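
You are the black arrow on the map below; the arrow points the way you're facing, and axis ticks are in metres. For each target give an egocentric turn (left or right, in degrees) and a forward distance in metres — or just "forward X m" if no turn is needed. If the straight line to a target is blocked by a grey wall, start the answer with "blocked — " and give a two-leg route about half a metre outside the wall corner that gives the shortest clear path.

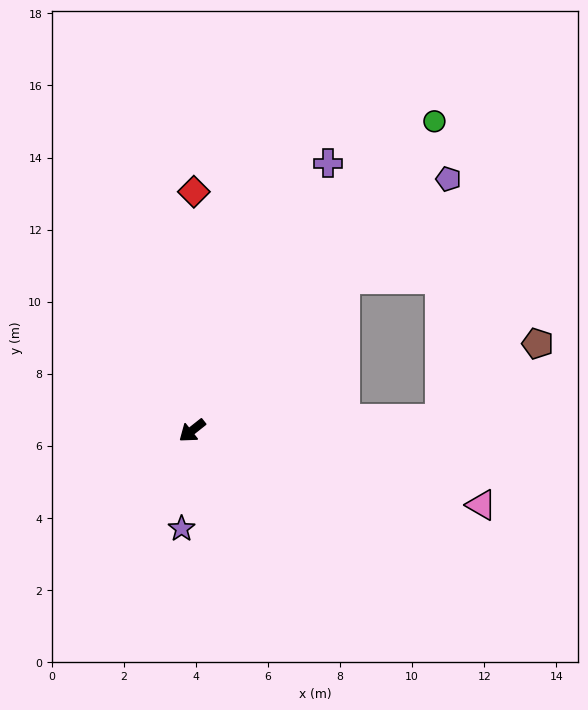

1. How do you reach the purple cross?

turn right 155°, forward 8.3 m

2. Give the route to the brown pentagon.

blocked — turn left 144°, forward 6.9 m, then turn left 35°, forward 3.4 m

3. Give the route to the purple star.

turn left 45°, forward 2.7 m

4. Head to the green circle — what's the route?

turn right 166°, forward 10.9 m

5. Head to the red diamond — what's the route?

turn right 129°, forward 6.6 m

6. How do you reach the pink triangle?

turn left 127°, forward 8.3 m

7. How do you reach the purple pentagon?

turn right 174°, forward 10.0 m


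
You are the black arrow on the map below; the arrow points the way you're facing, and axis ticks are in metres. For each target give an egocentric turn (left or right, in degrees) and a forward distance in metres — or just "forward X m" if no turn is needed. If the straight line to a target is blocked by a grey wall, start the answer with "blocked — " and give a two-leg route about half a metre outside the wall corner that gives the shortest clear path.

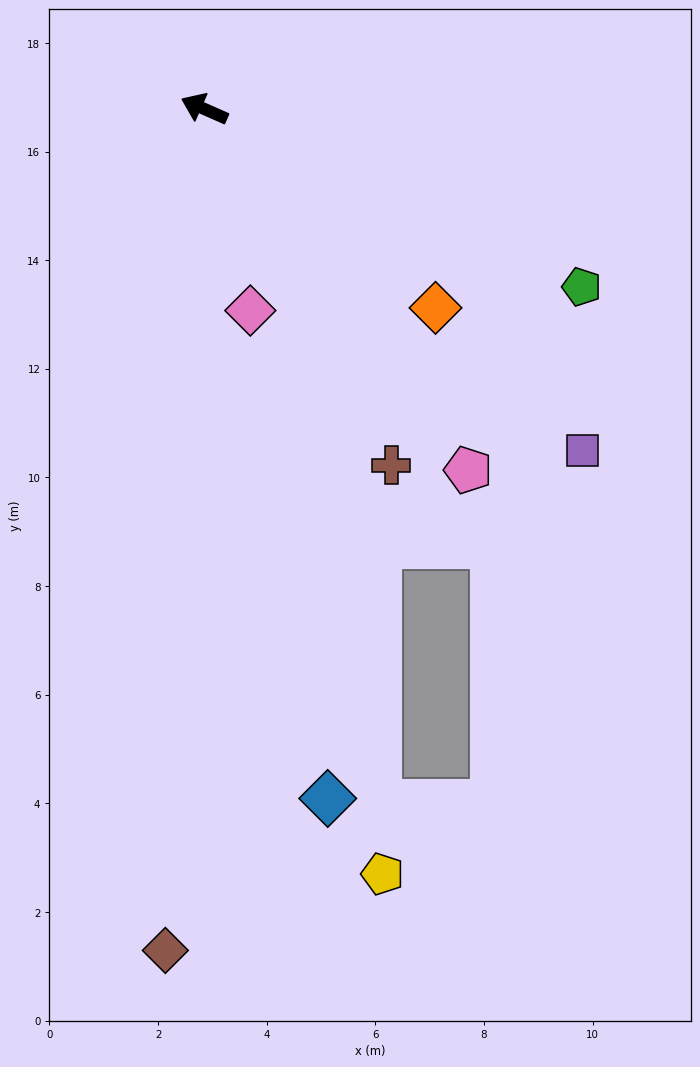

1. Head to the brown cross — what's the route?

turn left 142°, forward 7.4 m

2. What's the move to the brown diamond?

turn left 111°, forward 15.5 m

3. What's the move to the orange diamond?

turn left 163°, forward 5.6 m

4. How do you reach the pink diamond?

turn left 127°, forward 3.8 m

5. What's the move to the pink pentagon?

turn left 150°, forward 8.2 m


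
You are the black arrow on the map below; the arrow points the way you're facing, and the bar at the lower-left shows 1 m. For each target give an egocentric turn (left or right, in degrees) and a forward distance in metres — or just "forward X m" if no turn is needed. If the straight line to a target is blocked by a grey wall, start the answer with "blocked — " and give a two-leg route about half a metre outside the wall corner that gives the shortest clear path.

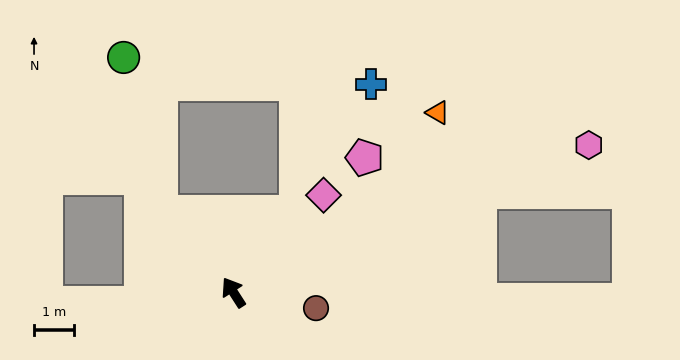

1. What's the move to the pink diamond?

turn right 76°, forward 3.3 m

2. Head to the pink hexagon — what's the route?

turn right 100°, forward 9.7 m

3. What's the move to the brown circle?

turn right 134°, forward 2.1 m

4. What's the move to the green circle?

blocked — turn left 9°, forward 2.7 m, then turn right 28°, forward 4.0 m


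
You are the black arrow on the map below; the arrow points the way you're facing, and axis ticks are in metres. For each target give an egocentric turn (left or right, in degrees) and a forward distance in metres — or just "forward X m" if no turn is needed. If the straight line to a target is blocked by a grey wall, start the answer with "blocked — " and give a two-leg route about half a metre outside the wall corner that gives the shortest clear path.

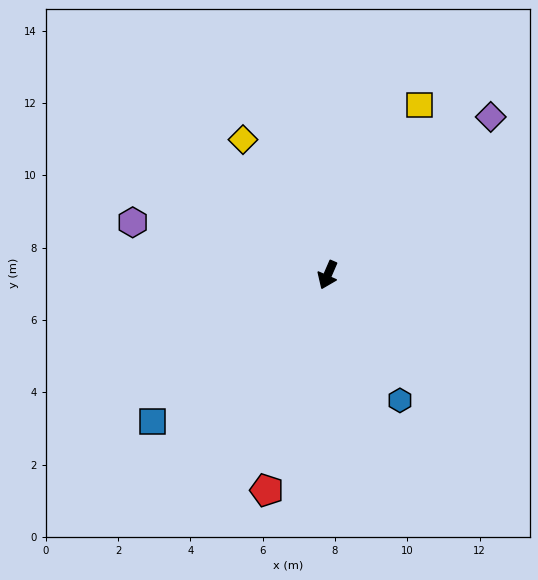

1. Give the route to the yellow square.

turn left 175°, forward 5.3 m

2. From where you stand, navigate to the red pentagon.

turn left 8°, forward 6.2 m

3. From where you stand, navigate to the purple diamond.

turn left 158°, forward 6.3 m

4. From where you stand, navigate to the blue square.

turn right 27°, forward 6.3 m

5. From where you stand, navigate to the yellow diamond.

turn right 125°, forward 4.4 m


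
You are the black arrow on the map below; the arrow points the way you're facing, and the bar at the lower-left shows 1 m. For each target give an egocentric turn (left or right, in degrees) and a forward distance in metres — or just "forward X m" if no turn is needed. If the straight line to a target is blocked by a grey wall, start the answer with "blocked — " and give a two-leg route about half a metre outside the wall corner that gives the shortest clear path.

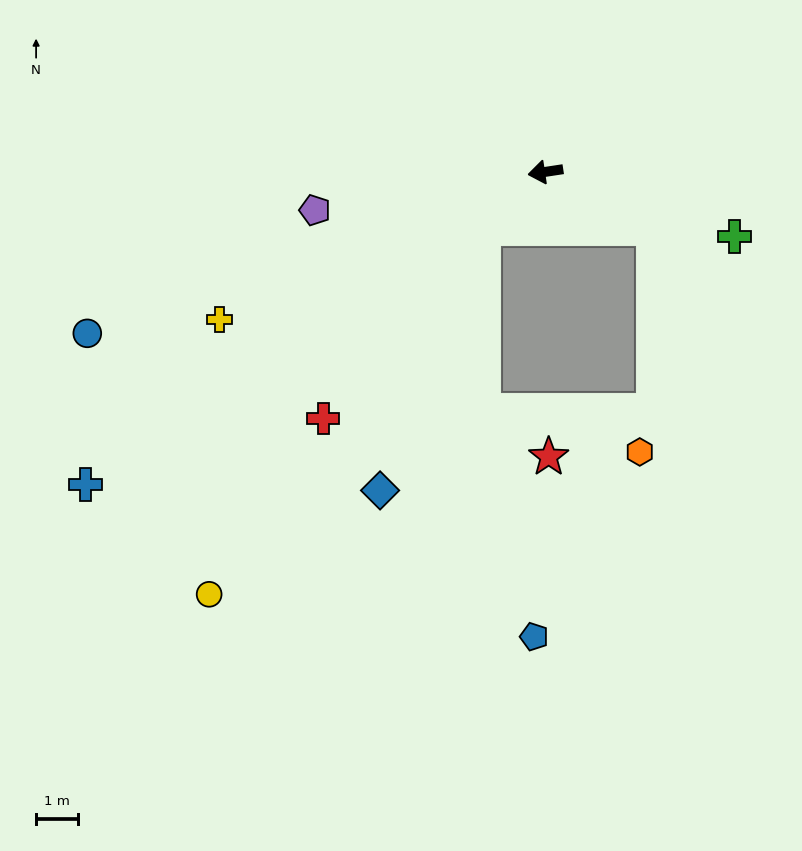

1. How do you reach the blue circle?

turn left 11°, forward 11.5 m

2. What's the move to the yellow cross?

turn left 16°, forward 8.5 m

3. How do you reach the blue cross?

turn left 26°, forward 13.1 m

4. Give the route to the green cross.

turn left 153°, forward 4.7 m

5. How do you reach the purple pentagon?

forward 5.5 m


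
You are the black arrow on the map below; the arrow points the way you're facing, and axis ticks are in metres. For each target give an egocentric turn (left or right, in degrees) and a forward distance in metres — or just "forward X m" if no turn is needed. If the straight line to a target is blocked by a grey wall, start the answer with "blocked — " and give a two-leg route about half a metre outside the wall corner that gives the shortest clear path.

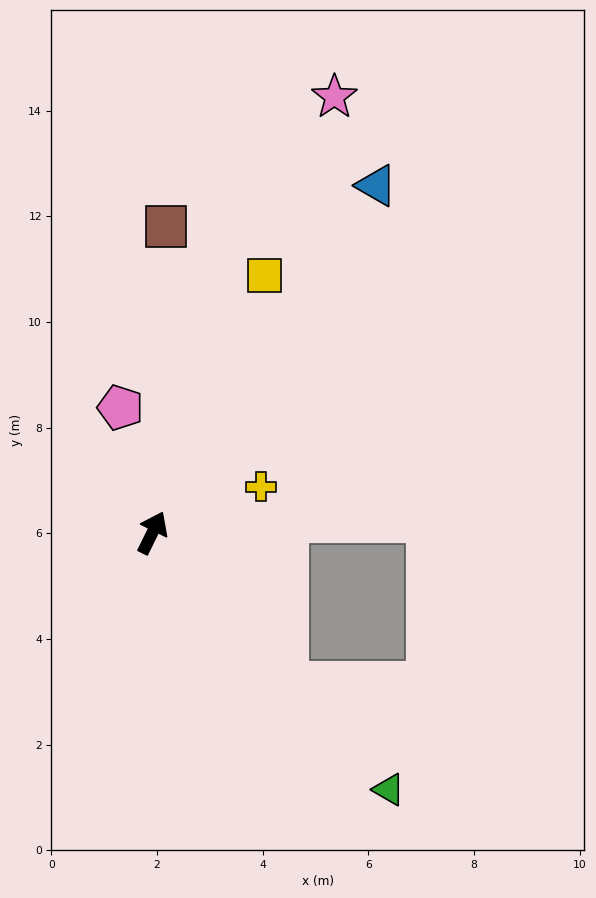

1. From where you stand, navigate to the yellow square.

turn left 3°, forward 5.3 m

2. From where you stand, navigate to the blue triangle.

turn right 7°, forward 7.8 m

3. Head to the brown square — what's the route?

turn left 24°, forward 5.8 m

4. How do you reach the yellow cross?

turn right 41°, forward 2.2 m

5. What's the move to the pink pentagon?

turn left 41°, forward 2.4 m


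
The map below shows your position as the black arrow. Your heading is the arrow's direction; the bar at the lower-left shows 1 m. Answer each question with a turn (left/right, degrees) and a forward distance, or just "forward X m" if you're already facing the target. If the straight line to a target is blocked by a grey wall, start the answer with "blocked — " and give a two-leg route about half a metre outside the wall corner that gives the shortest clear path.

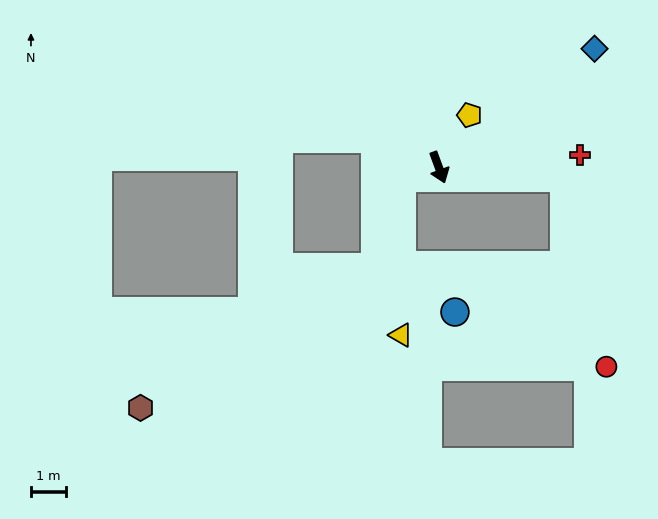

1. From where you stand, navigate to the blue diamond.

turn left 107°, forward 5.6 m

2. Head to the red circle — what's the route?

blocked — turn left 65°, forward 3.6 m, then turn right 73°, forward 5.6 m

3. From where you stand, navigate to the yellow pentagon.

turn left 129°, forward 1.7 m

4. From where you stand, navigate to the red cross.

turn left 75°, forward 4.1 m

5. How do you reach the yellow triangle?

blocked — turn right 95°, forward 1.1 m, then turn left 74°, forward 4.5 m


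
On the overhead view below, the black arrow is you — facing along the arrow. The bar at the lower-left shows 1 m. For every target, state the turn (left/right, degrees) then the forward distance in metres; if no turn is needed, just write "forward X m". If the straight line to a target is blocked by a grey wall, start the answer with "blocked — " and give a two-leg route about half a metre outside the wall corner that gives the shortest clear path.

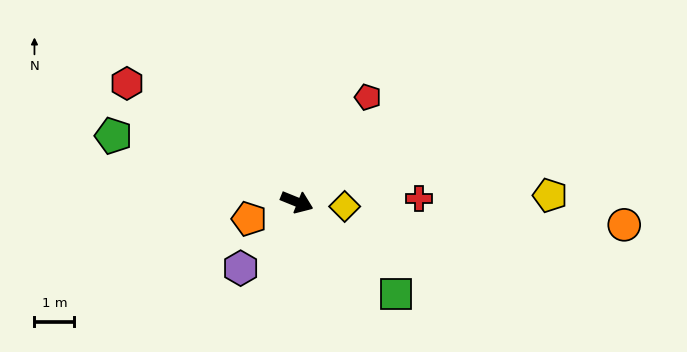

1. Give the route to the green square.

turn right 21°, forward 3.4 m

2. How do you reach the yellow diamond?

turn left 17°, forward 1.2 m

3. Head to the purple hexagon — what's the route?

turn right 108°, forward 2.2 m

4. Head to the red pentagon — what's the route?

turn left 78°, forward 3.2 m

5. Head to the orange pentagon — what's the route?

turn right 139°, forward 1.3 m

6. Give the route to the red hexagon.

turn left 167°, forward 5.2 m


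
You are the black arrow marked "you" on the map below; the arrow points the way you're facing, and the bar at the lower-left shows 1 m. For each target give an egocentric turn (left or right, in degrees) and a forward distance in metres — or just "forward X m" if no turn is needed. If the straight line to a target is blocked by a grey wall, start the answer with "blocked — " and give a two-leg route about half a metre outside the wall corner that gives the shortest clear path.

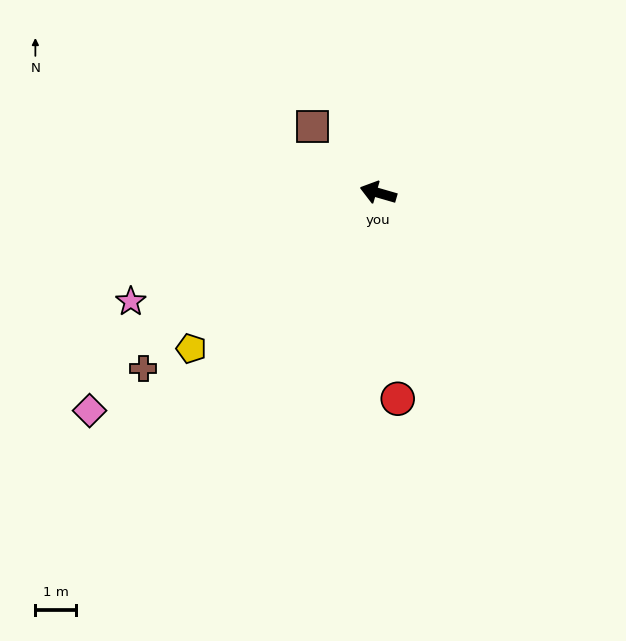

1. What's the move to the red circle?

turn left 112°, forward 5.0 m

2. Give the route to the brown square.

turn right 29°, forward 2.3 m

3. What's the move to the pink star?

turn left 40°, forward 6.6 m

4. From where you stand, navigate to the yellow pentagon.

turn left 56°, forward 5.9 m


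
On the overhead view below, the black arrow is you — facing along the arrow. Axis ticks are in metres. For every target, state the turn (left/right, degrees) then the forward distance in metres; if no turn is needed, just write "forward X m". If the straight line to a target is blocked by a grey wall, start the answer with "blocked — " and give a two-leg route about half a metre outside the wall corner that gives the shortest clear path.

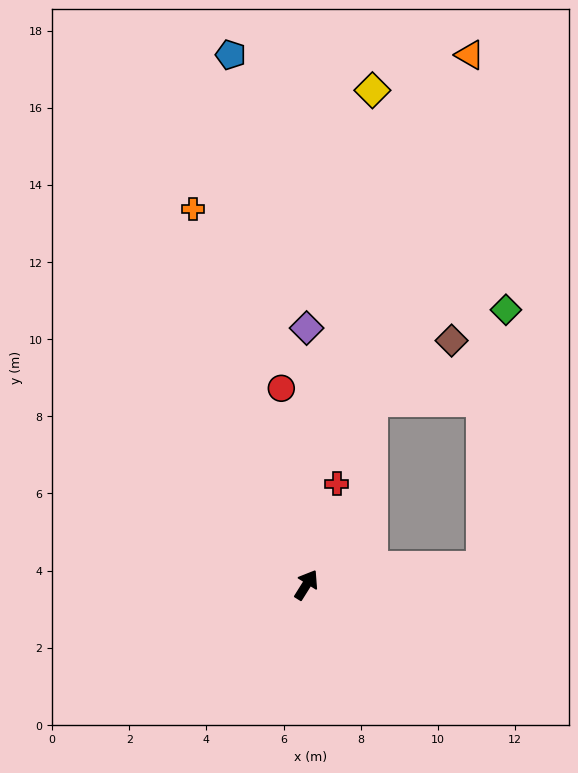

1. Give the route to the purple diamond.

turn left 32°, forward 6.7 m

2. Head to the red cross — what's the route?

turn left 15°, forward 2.7 m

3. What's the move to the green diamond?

blocked — turn right 52°, forward 4.6 m, then turn left 79°, forward 6.7 m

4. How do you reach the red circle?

turn left 39°, forward 5.1 m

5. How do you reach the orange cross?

turn left 49°, forward 10.2 m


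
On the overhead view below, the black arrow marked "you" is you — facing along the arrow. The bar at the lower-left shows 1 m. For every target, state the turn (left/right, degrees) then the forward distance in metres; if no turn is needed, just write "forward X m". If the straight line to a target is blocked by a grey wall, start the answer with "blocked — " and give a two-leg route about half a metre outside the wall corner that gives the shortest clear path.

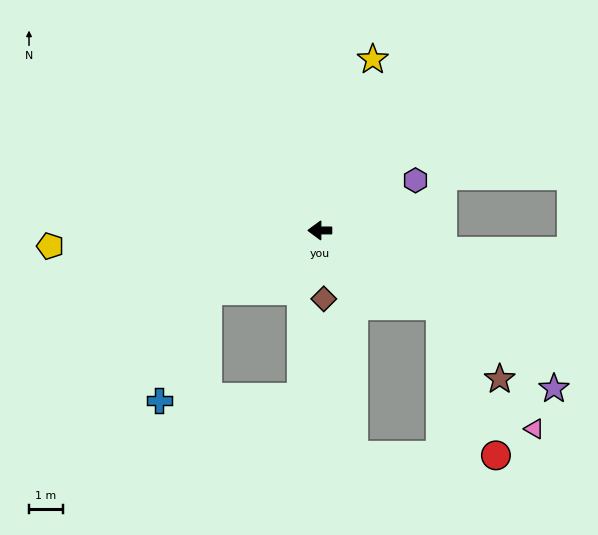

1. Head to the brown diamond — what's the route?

turn left 93°, forward 2.0 m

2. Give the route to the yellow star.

turn right 107°, forward 5.3 m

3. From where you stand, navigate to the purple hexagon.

turn right 152°, forward 3.2 m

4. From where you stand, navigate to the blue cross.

blocked — turn left 29°, forward 3.8 m, then turn left 37°, forward 3.6 m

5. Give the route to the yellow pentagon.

turn left 3°, forward 8.0 m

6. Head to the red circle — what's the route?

blocked — turn left 148°, forward 4.2 m, then turn right 38°, forward 4.7 m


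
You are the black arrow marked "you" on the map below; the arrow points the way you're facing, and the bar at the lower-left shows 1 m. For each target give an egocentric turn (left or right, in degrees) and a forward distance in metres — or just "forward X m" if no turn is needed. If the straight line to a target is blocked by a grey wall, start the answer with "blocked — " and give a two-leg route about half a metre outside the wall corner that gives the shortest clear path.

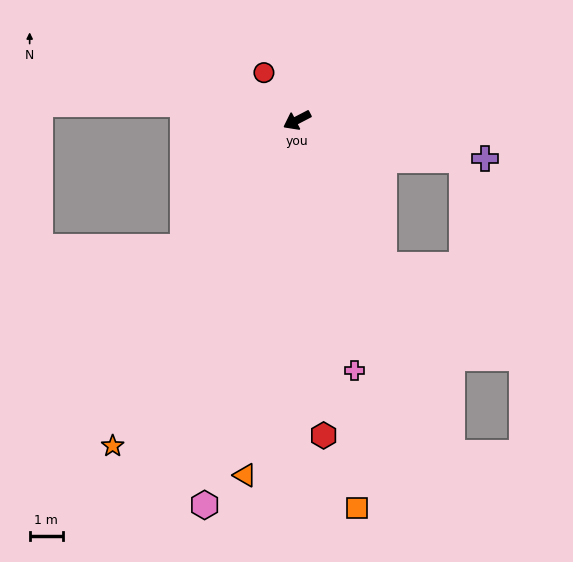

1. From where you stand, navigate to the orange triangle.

turn left 54°, forward 10.9 m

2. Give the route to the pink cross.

turn left 76°, forward 7.8 m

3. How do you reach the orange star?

turn left 33°, forward 11.4 m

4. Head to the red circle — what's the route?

turn right 83°, forward 1.8 m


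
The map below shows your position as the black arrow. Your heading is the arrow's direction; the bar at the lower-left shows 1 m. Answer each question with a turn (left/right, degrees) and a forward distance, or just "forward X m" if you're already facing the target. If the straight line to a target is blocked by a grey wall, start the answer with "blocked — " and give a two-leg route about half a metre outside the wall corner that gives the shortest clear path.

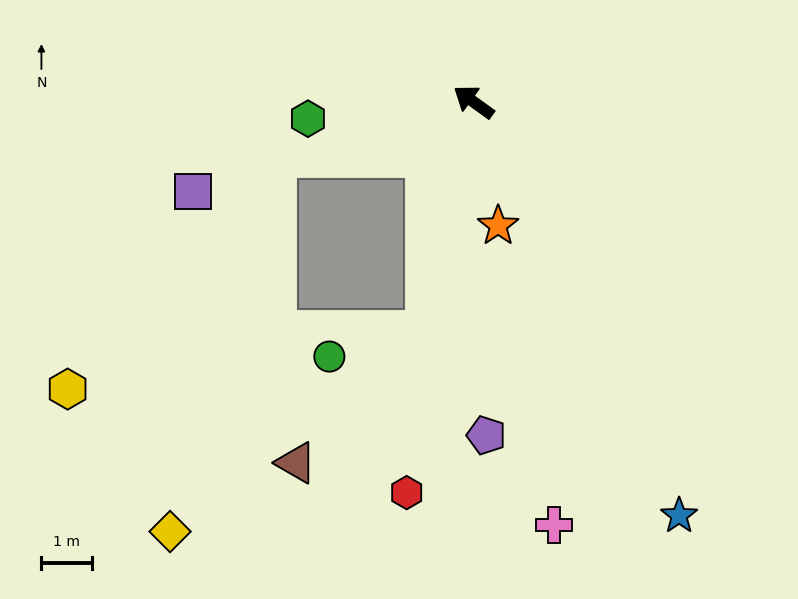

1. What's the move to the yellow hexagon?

blocked — turn left 51°, forward 4.1 m, then turn left 33°, forward 6.2 m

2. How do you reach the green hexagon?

turn left 42°, forward 3.3 m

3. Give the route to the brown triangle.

blocked — turn left 114°, forward 4.7 m, then turn right 33°, forward 3.7 m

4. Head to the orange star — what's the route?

turn left 137°, forward 2.5 m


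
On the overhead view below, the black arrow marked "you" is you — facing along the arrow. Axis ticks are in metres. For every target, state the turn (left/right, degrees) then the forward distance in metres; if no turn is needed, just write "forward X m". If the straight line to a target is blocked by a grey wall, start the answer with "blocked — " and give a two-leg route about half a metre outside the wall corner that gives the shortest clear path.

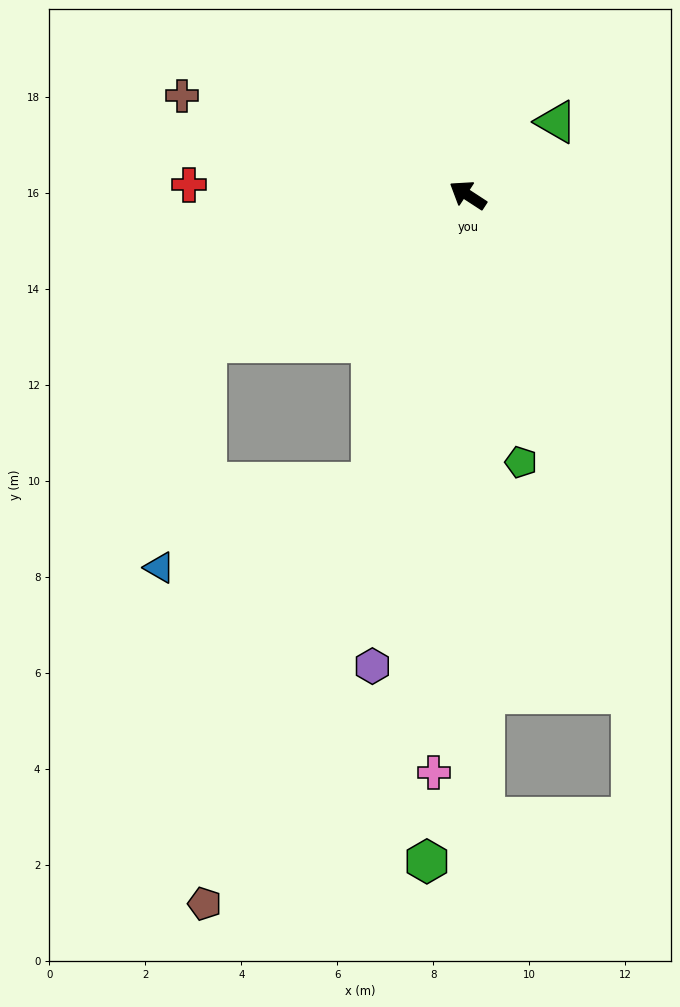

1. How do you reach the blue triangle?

blocked — turn left 62°, forward 6.3 m, then turn left 49°, forward 4.8 m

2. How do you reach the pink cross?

turn left 120°, forward 12.1 m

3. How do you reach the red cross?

turn left 31°, forward 5.8 m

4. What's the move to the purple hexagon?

turn left 112°, forward 10.0 m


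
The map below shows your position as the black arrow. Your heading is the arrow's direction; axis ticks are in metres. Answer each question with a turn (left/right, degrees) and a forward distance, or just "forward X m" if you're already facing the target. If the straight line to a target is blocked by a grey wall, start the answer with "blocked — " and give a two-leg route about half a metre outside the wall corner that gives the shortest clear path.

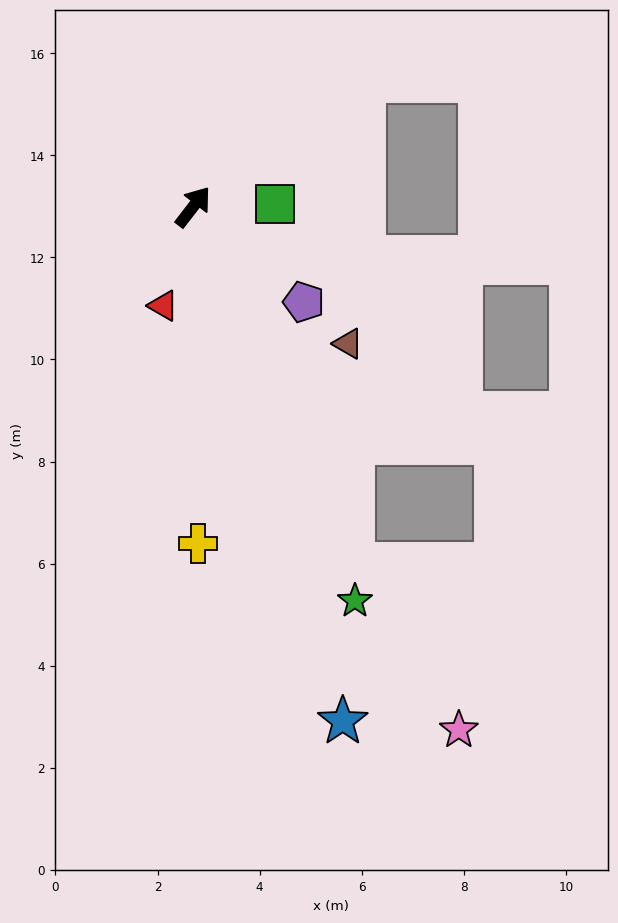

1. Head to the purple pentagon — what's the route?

turn right 93°, forward 2.9 m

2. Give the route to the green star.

turn right 120°, forward 8.3 m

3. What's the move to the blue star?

turn right 126°, forward 10.5 m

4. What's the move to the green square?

turn right 50°, forward 1.6 m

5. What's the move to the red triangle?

turn right 159°, forward 2.0 m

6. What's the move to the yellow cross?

turn right 142°, forward 6.6 m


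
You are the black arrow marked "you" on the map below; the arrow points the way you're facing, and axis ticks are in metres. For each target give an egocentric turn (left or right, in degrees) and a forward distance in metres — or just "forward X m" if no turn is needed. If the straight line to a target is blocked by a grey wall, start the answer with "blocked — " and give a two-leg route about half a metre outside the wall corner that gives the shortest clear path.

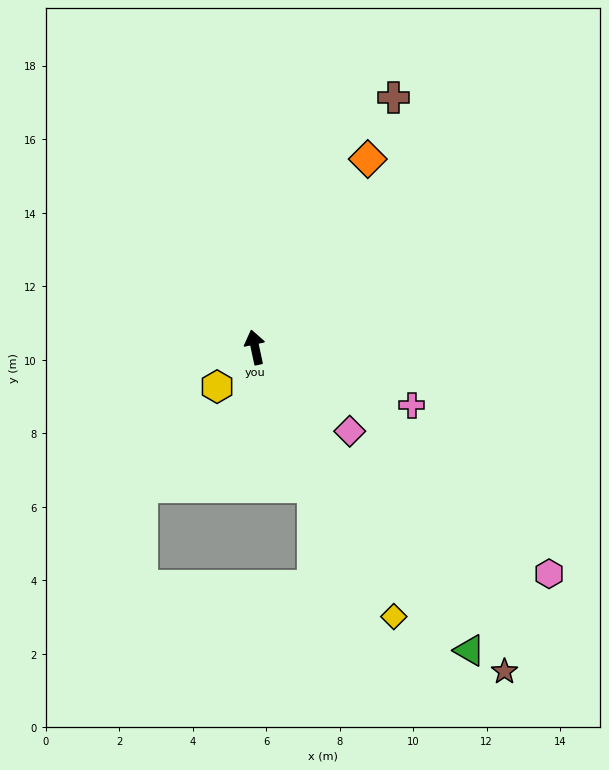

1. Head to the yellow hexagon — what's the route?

turn left 124°, forward 1.5 m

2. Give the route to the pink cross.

turn right 122°, forward 4.5 m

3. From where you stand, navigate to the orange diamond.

turn right 43°, forward 6.0 m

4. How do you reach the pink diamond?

turn right 144°, forward 3.4 m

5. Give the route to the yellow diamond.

turn right 165°, forward 8.2 m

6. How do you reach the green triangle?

turn right 157°, forward 10.1 m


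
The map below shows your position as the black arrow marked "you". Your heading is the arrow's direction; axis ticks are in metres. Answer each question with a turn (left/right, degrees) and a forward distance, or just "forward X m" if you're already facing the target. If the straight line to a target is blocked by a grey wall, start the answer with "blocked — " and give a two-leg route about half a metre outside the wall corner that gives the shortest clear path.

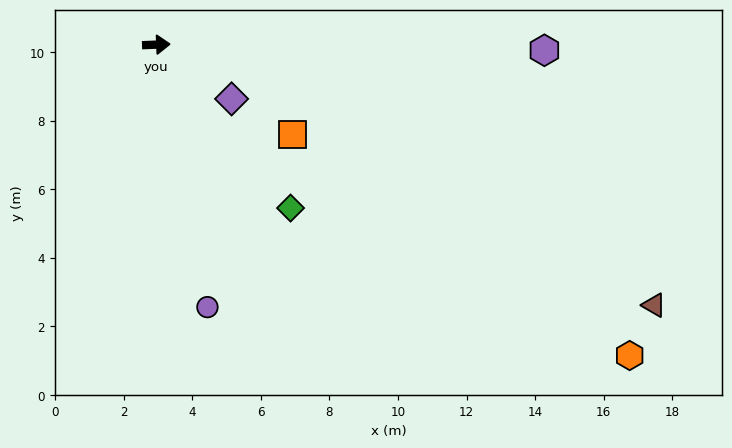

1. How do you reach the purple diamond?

turn right 38°, forward 2.7 m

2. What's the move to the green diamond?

turn right 53°, forward 6.2 m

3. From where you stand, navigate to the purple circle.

turn right 81°, forward 7.8 m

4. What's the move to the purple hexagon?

turn right 3°, forward 11.3 m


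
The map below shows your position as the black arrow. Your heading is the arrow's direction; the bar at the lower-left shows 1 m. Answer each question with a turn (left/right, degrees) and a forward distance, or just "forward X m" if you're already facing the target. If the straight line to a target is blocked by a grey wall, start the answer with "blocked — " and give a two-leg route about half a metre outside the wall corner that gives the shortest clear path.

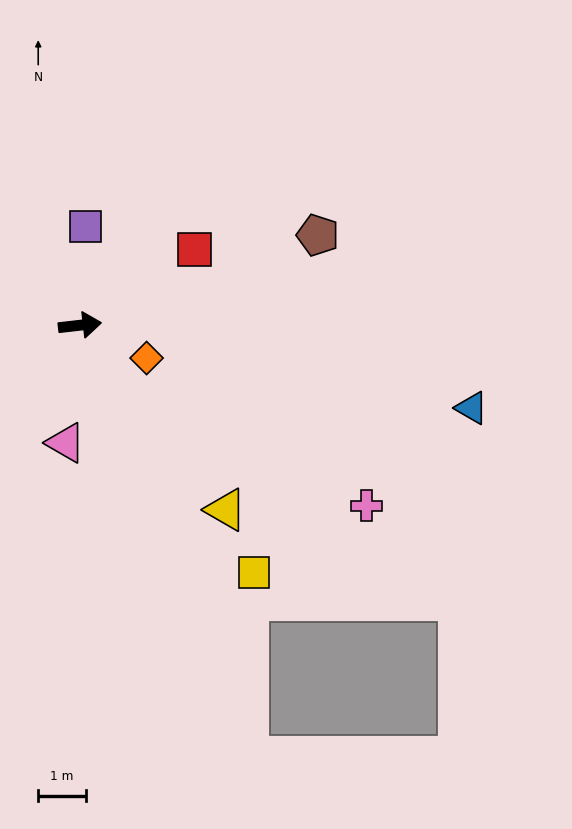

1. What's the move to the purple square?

turn left 80°, forward 2.1 m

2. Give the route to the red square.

turn left 27°, forward 2.9 m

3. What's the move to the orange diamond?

turn right 33°, forward 1.6 m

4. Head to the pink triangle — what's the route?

turn right 103°, forward 2.5 m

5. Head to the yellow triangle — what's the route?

turn right 58°, forward 5.0 m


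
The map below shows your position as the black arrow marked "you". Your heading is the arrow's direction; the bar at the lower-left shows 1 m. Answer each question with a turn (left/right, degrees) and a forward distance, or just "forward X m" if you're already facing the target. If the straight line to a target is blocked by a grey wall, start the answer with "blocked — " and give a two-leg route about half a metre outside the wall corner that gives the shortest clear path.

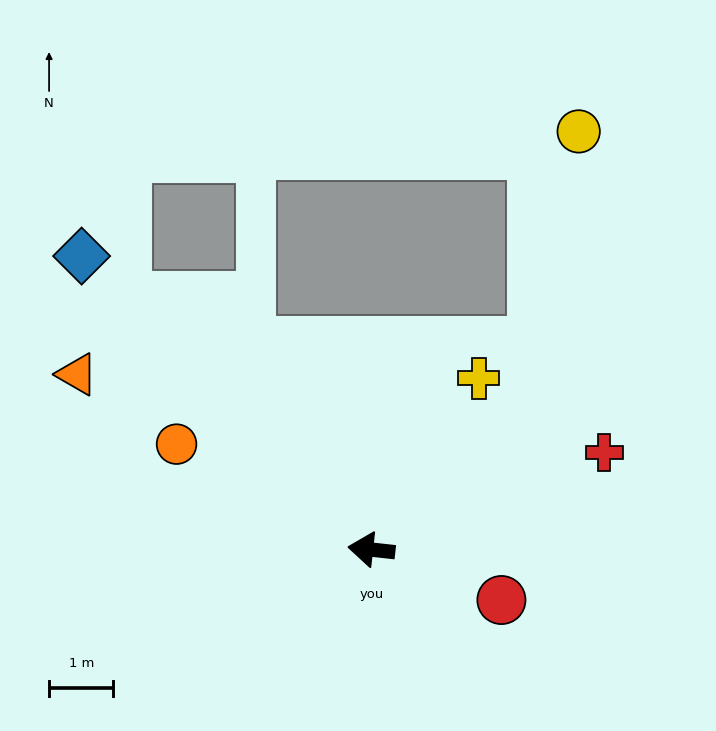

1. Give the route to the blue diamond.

turn right 39°, forward 6.4 m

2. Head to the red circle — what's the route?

turn left 165°, forward 2.2 m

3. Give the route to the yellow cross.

turn right 116°, forward 3.1 m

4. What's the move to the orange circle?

turn right 22°, forward 3.4 m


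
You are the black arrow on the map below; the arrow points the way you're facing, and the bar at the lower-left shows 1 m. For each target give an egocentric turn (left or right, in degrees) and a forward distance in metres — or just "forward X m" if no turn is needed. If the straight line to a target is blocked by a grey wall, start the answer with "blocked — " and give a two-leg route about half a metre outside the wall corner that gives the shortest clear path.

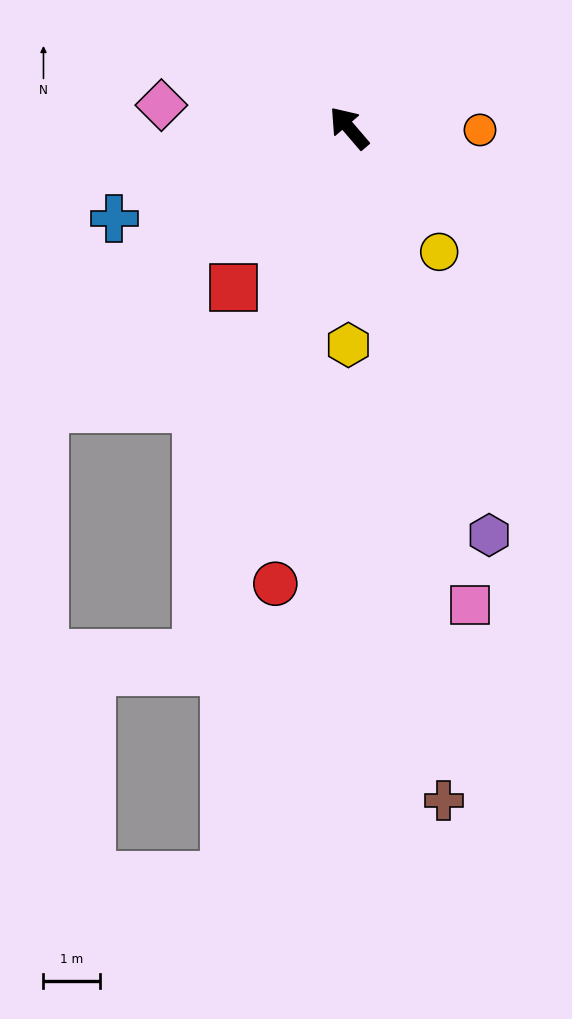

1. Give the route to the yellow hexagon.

turn left 139°, forward 3.8 m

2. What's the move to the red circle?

turn left 130°, forward 8.2 m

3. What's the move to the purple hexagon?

turn left 158°, forward 7.6 m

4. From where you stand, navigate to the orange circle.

turn right 131°, forward 2.3 m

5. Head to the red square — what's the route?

turn left 103°, forward 3.5 m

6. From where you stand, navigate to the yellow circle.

turn left 175°, forward 2.7 m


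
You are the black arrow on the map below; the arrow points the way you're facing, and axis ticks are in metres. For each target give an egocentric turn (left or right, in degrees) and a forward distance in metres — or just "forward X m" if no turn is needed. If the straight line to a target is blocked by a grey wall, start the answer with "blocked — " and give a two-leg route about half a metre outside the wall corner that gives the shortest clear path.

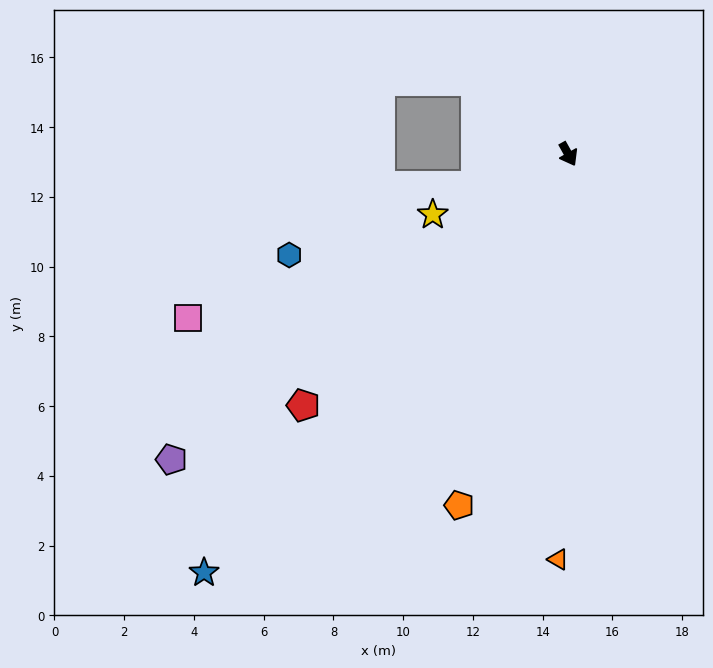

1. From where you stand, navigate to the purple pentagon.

turn right 82°, forward 14.4 m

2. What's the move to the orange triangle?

turn right 31°, forward 11.6 m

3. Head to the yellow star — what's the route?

turn right 95°, forward 4.3 m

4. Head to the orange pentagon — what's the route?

turn right 46°, forward 10.5 m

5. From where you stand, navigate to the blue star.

turn right 70°, forward 15.9 m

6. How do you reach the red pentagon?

turn right 76°, forward 10.5 m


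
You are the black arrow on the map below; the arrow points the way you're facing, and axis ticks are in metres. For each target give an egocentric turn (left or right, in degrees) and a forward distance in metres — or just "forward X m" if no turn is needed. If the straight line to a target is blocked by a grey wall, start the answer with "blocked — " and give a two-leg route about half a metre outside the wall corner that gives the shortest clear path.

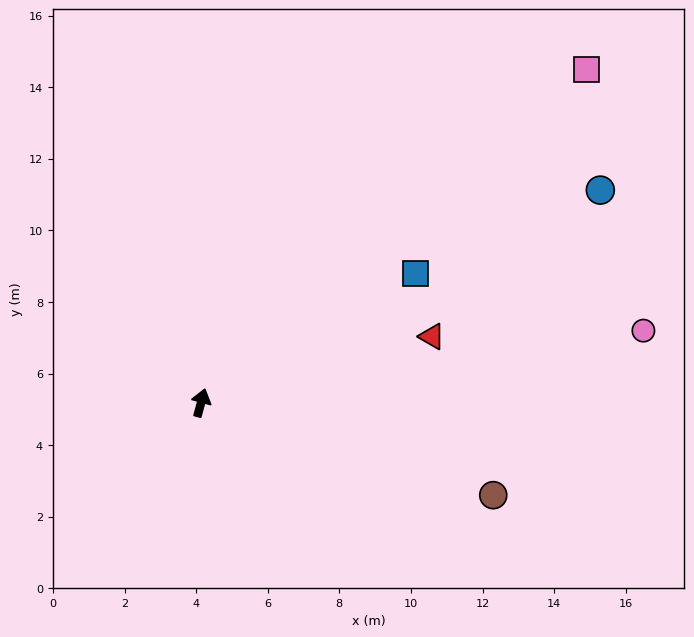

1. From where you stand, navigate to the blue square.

turn right 44°, forward 7.0 m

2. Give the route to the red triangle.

turn right 59°, forward 6.7 m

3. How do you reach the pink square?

turn right 34°, forward 14.2 m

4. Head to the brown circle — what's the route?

turn right 92°, forward 8.6 m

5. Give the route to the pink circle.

turn right 65°, forward 12.5 m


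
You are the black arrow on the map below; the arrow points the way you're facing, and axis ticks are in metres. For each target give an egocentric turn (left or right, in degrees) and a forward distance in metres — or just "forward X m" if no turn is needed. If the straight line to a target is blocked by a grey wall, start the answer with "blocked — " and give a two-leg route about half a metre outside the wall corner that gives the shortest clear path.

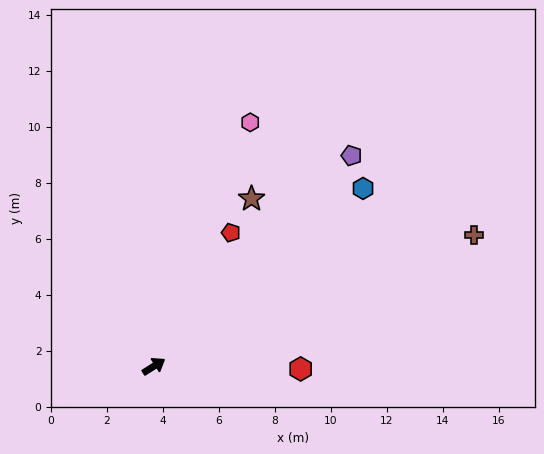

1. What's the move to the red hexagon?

turn right 33°, forward 5.2 m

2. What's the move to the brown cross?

turn right 10°, forward 12.4 m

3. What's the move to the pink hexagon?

turn left 36°, forward 9.4 m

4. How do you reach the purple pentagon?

turn left 14°, forward 10.3 m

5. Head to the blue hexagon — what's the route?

turn left 8°, forward 9.8 m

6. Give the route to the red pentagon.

turn left 28°, forward 5.5 m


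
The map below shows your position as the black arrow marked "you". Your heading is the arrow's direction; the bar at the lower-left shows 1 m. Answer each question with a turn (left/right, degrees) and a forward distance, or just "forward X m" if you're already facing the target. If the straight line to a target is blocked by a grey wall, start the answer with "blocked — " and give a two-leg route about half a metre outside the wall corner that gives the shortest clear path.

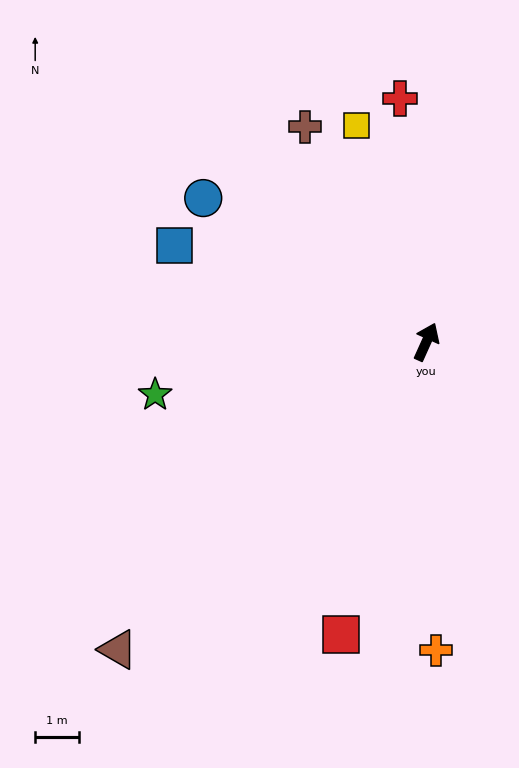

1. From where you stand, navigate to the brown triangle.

turn left 159°, forward 10.0 m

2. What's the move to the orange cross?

turn right 154°, forward 7.1 m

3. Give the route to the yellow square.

turn left 42°, forward 5.2 m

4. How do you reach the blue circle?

turn left 81°, forward 6.1 m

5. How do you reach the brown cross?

turn left 54°, forward 5.7 m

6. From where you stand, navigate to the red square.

turn right 172°, forward 7.0 m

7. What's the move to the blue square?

turn left 93°, forward 6.2 m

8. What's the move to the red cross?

turn left 30°, forward 5.6 m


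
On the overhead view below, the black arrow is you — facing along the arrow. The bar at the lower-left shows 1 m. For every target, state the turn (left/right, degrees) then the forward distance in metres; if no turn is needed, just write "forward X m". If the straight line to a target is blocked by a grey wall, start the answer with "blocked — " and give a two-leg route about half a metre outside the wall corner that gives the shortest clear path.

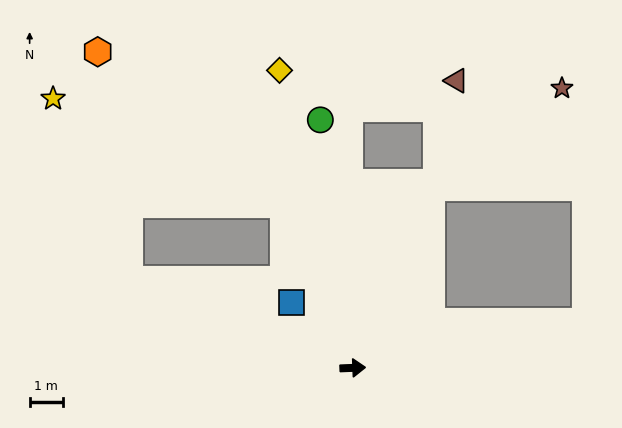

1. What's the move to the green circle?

turn left 95°, forward 7.6 m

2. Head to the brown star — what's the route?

blocked — turn left 64°, forward 6.0 m, then turn right 29°, forward 5.0 m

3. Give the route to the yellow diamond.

turn left 102°, forward 9.3 m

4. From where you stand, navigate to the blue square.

turn left 131°, forward 2.7 m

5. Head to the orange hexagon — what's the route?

blocked — turn left 111°, forward 5.4 m, then turn left 27°, forward 7.3 m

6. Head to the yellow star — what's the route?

blocked — turn left 111°, forward 5.4 m, then turn left 42°, forward 7.7 m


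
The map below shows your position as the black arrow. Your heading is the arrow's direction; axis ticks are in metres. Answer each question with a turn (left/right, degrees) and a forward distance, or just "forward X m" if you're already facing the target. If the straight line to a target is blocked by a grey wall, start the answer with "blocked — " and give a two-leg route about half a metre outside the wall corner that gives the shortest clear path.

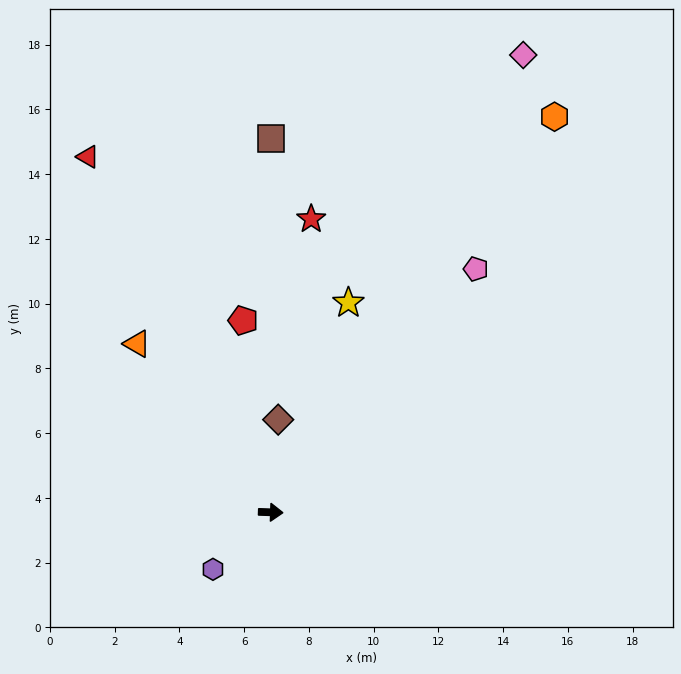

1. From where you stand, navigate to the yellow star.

turn left 72°, forward 6.9 m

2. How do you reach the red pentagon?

turn left 100°, forward 6.0 m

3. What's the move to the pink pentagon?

turn left 52°, forward 9.8 m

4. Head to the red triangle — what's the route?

turn left 119°, forward 12.3 m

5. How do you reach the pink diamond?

turn left 63°, forward 16.1 m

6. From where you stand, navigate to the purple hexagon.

turn right 133°, forward 2.5 m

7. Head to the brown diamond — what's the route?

turn left 87°, forward 2.9 m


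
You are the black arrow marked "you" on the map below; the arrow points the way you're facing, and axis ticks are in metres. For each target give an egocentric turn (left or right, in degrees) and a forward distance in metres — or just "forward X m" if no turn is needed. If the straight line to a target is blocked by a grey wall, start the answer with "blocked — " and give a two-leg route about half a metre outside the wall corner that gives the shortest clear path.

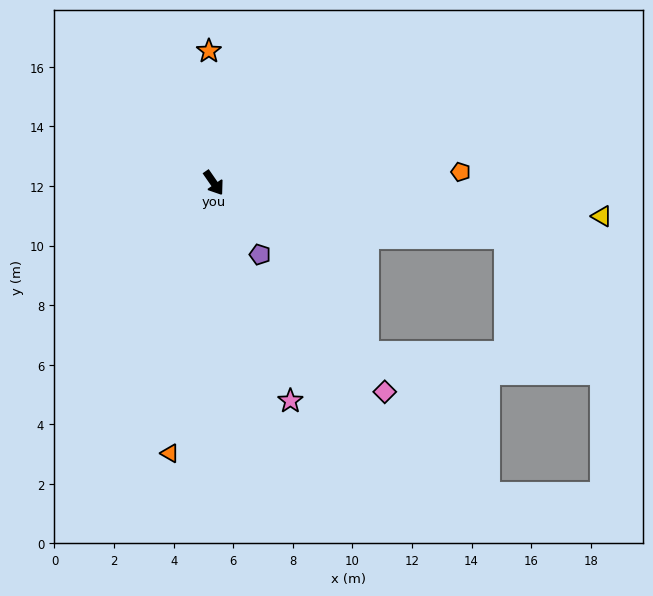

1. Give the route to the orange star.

turn left 147°, forward 4.4 m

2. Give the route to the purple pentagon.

forward 2.9 m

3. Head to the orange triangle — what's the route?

turn right 44°, forward 9.2 m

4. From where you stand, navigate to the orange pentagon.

turn left 58°, forward 8.3 m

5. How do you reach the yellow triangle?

turn left 50°, forward 13.1 m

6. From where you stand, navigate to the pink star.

turn right 15°, forward 7.8 m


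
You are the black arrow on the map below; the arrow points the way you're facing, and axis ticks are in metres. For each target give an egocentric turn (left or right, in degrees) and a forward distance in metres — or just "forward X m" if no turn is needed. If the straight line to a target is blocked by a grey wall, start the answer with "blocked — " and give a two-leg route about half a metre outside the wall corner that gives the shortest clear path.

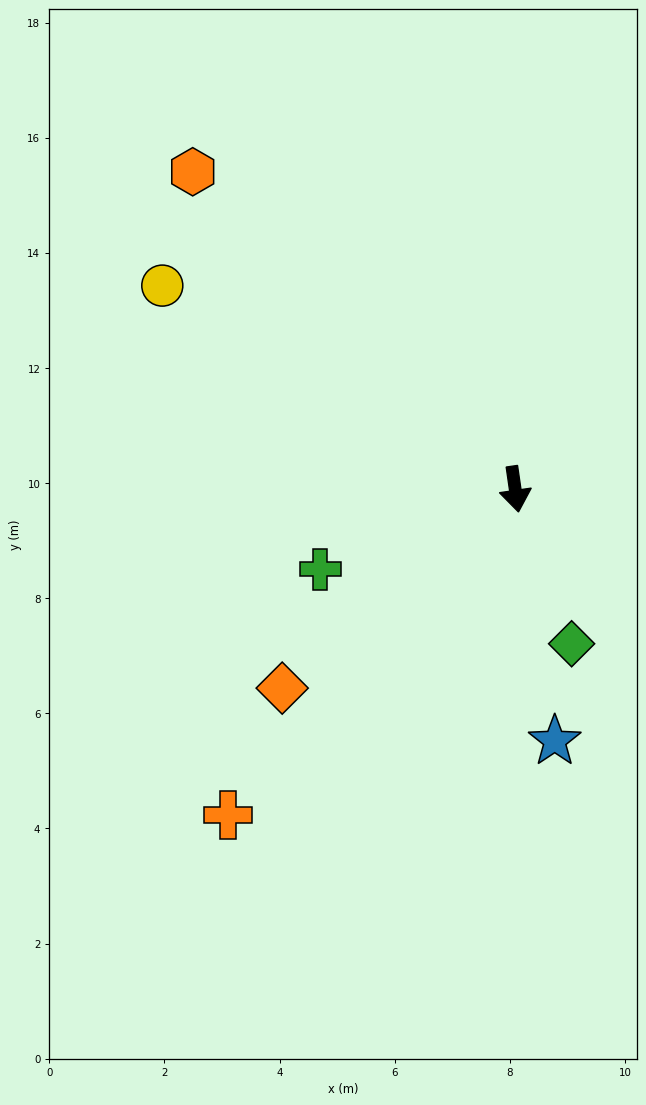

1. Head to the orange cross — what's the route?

turn right 50°, forward 7.5 m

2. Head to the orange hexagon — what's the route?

turn right 143°, forward 7.9 m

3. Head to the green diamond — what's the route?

turn left 12°, forward 2.9 m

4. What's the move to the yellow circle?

turn right 128°, forward 7.1 m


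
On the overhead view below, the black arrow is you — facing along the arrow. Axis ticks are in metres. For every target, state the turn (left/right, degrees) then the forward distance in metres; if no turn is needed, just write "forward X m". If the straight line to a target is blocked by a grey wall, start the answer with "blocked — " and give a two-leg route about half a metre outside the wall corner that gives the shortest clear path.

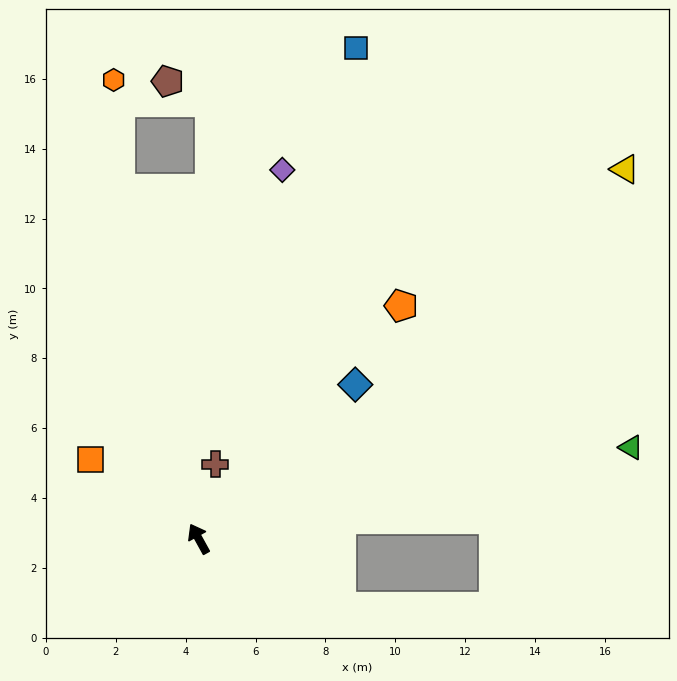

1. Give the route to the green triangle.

turn right 107°, forward 12.6 m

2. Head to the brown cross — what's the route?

turn right 41°, forward 2.2 m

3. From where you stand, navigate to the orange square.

turn left 25°, forward 3.8 m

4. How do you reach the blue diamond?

turn right 74°, forward 6.3 m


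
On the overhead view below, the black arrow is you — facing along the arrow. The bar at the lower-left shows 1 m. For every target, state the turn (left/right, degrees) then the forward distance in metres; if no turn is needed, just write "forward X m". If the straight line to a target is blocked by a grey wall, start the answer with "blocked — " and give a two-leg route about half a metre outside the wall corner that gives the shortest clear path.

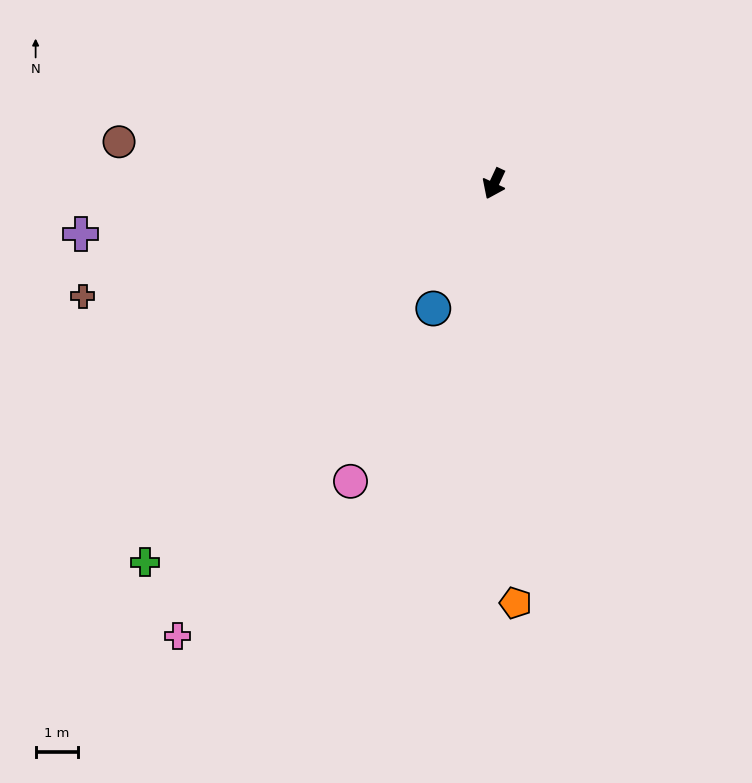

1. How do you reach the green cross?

turn right 18°, forward 12.3 m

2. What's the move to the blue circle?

forward 3.3 m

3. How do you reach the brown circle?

turn right 71°, forward 9.0 m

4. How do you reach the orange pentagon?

turn left 28°, forward 10.0 m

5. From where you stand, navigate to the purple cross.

turn right 58°, forward 9.9 m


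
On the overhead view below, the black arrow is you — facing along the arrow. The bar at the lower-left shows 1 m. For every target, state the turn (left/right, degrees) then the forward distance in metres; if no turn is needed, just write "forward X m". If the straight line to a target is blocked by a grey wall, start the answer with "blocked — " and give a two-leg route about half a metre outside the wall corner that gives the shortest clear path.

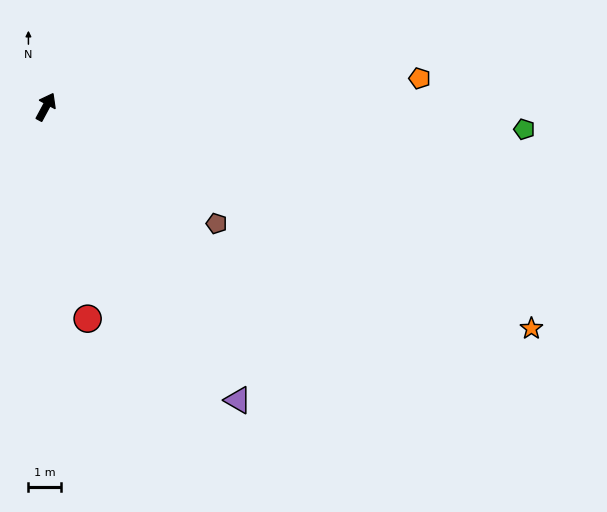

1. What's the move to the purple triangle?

turn right 119°, forward 10.8 m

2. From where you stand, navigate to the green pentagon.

turn right 64°, forward 14.8 m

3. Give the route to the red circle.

turn right 141°, forward 6.7 m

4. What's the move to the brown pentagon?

turn right 96°, forward 6.4 m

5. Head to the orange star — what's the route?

turn right 86°, forward 16.5 m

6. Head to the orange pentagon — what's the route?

turn right 57°, forward 11.6 m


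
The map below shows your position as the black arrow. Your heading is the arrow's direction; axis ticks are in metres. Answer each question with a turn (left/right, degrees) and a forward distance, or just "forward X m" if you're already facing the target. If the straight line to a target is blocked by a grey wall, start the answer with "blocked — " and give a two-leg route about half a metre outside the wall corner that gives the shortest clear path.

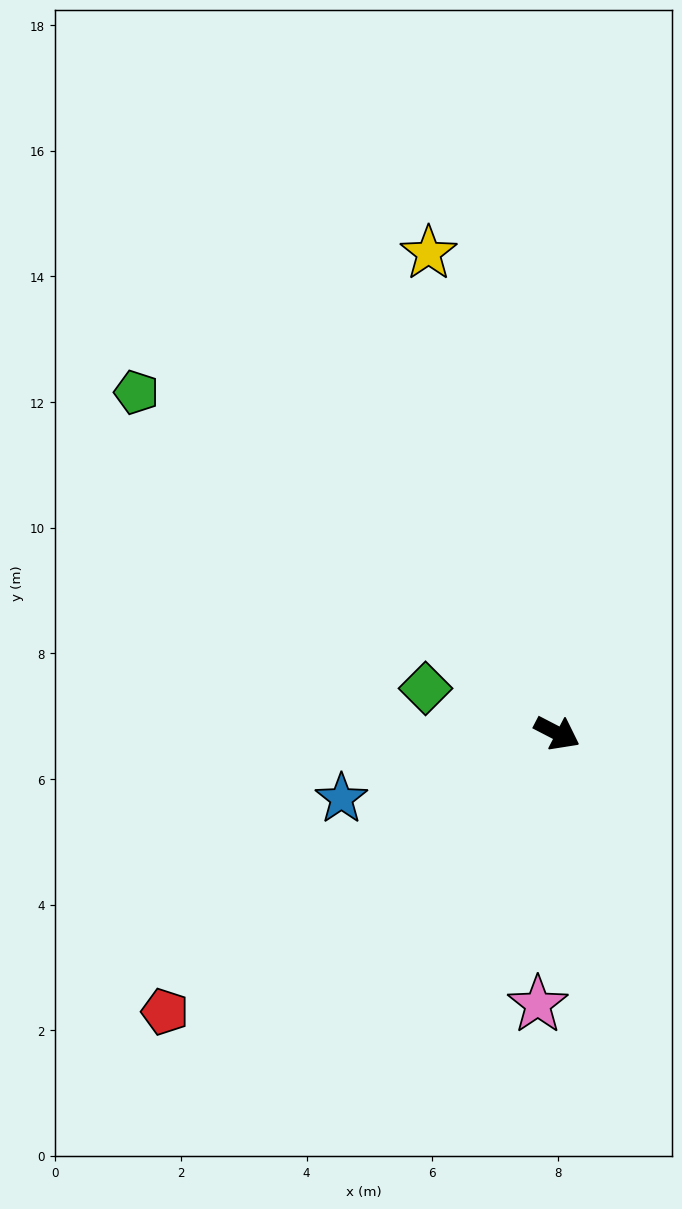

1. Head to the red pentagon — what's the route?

turn right 117°, forward 7.7 m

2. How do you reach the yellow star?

turn left 132°, forward 7.9 m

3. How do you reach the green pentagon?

turn left 168°, forward 8.6 m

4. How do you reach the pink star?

turn right 67°, forward 4.3 m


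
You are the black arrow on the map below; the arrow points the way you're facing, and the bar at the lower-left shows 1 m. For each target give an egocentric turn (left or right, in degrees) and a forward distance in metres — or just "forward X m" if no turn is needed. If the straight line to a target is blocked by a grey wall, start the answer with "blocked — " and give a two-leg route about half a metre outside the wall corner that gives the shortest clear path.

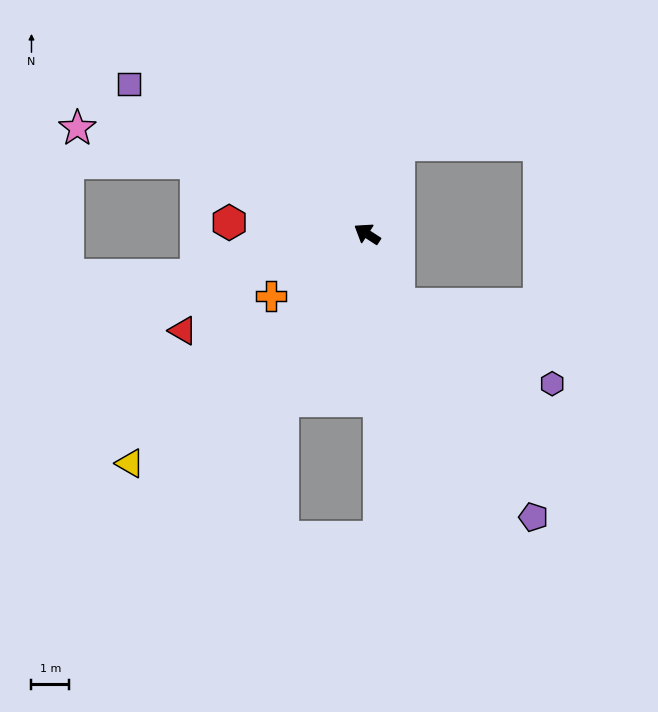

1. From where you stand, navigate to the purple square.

forward 7.5 m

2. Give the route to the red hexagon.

turn left 28°, forward 3.7 m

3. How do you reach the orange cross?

turn left 66°, forward 3.0 m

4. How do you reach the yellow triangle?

turn left 77°, forward 8.8 m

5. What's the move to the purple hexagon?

blocked — turn left 148°, forward 2.0 m, then turn left 37°, forward 4.6 m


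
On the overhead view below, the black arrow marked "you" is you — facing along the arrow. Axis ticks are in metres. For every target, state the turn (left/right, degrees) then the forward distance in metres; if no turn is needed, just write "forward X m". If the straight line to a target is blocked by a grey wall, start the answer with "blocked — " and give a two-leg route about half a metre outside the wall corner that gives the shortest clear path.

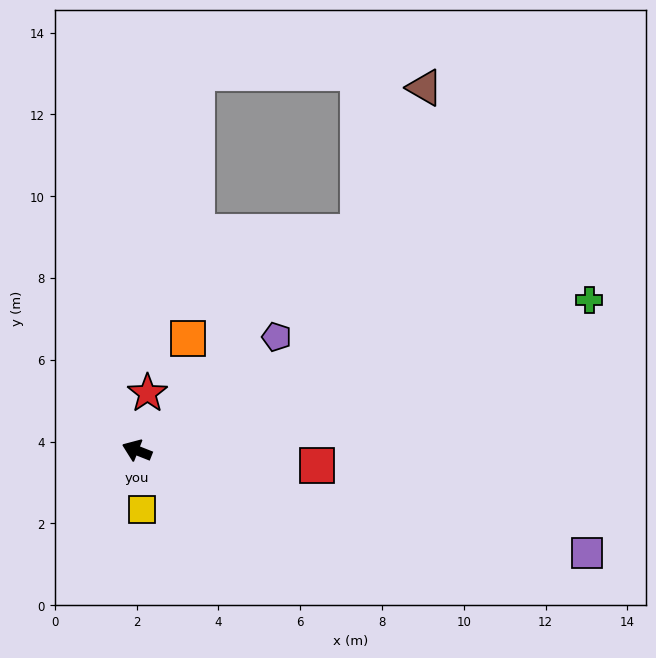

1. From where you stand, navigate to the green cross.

turn right 140°, forward 11.7 m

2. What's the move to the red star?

turn right 79°, forward 1.4 m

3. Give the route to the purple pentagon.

turn right 119°, forward 4.4 m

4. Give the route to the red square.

turn right 163°, forward 4.4 m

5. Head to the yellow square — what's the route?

turn left 117°, forward 1.5 m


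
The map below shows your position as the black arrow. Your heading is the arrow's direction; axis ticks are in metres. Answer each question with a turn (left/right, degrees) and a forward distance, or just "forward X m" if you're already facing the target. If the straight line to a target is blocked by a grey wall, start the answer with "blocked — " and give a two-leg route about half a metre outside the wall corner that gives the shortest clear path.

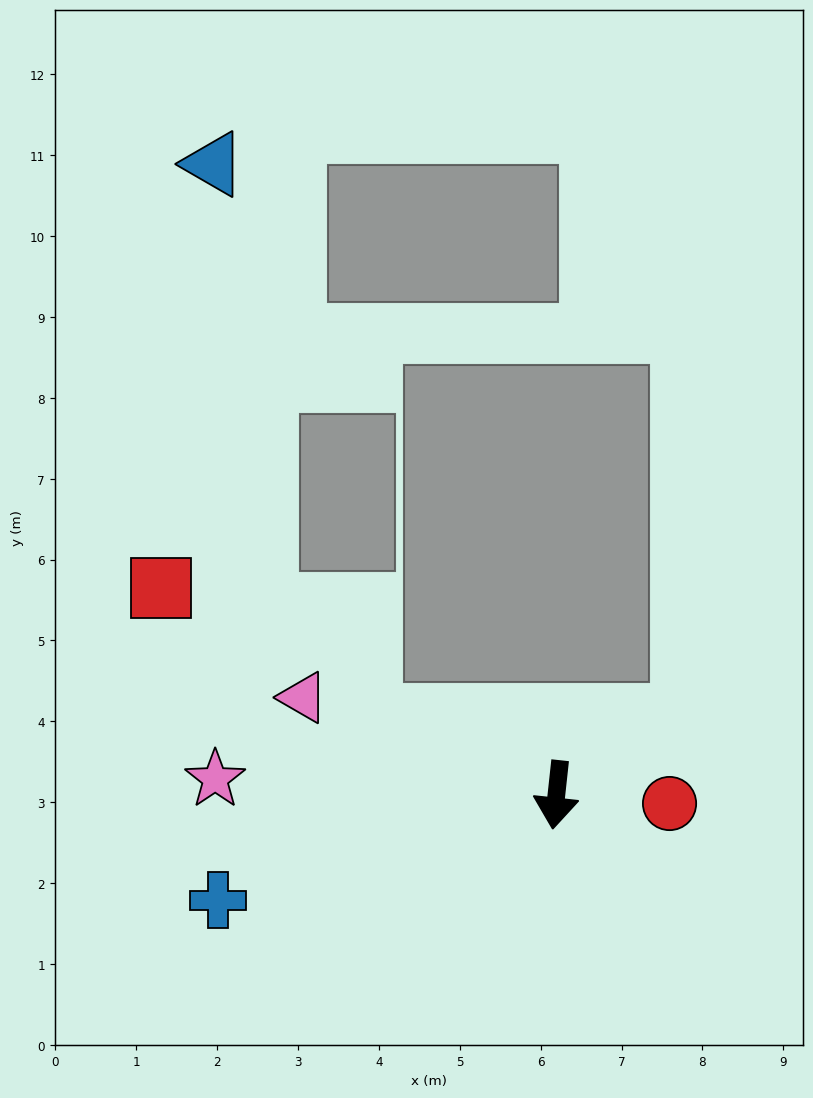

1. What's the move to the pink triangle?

turn right 105°, forward 3.4 m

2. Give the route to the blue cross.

turn right 67°, forward 4.4 m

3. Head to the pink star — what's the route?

turn right 86°, forward 4.2 m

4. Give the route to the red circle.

turn left 92°, forward 1.4 m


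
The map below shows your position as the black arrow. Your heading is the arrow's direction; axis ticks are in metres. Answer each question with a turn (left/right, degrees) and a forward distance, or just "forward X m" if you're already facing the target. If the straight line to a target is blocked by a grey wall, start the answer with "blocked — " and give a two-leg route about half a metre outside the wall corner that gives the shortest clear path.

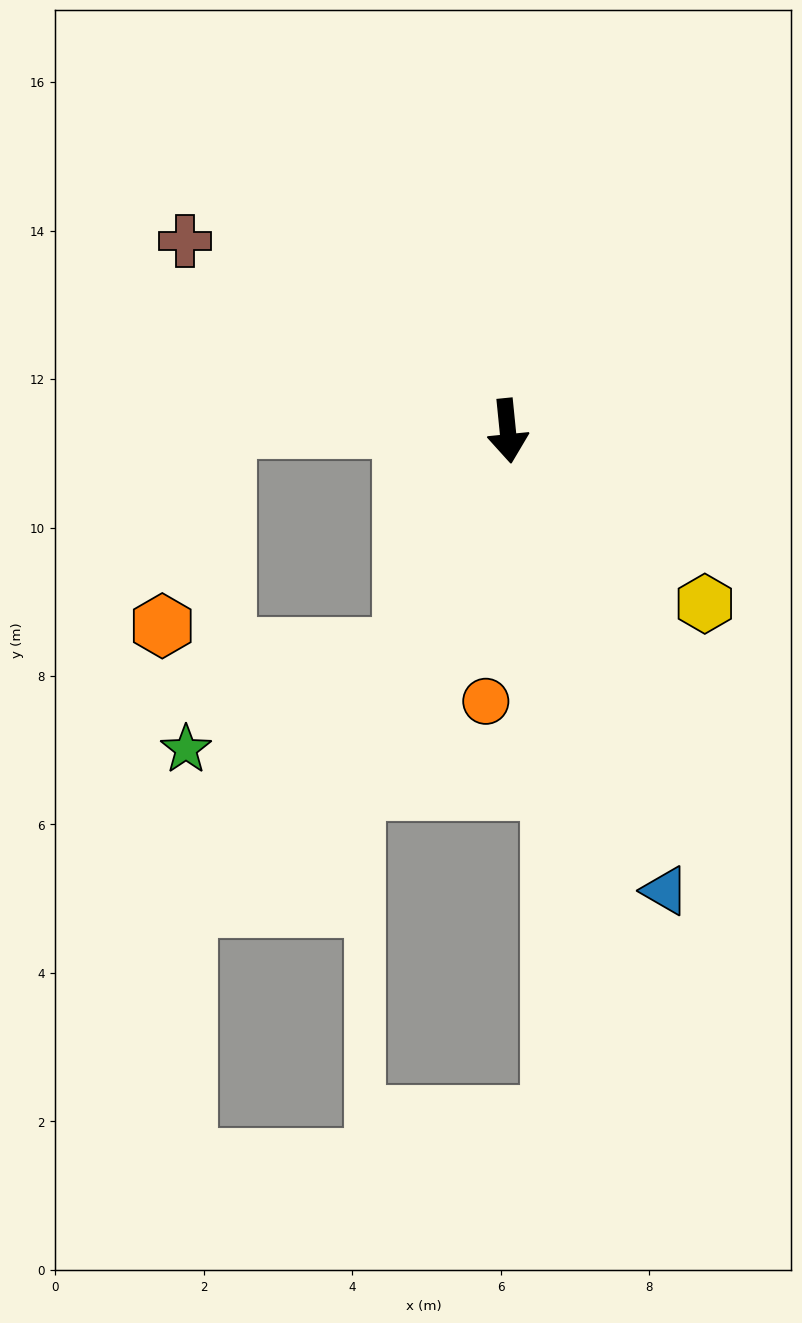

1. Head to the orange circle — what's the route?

turn right 10°, forward 3.7 m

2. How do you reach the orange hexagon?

blocked — turn right 97°, forward 3.8 m, then turn left 74°, forward 2.8 m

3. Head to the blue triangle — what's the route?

turn left 13°, forward 6.5 m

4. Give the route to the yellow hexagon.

turn left 43°, forward 3.5 m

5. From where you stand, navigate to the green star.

blocked — turn right 31°, forward 3.3 m, then turn right 40°, forward 3.2 m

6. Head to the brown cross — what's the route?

turn right 126°, forward 5.0 m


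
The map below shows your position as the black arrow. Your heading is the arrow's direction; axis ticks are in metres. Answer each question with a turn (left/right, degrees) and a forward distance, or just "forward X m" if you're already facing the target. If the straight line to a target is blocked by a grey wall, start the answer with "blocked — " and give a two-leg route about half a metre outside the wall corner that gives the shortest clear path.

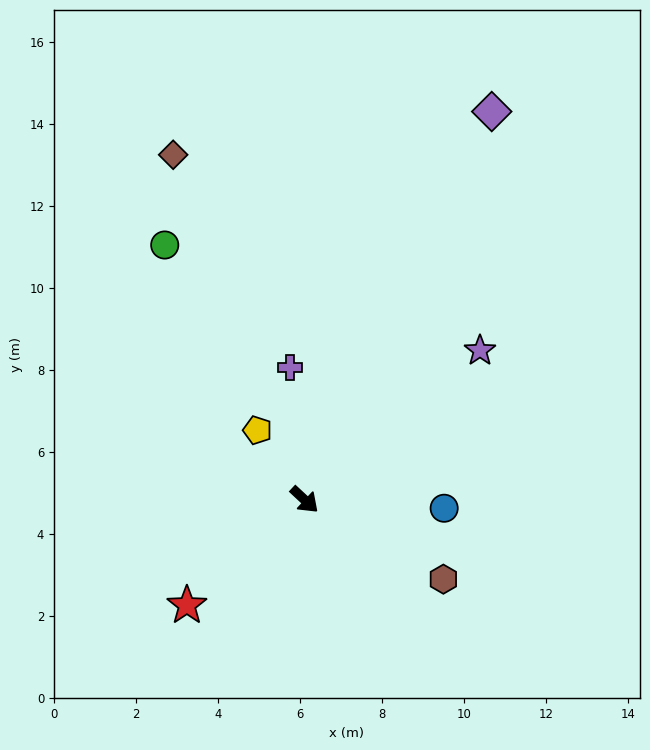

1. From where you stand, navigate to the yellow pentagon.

turn left 167°, forward 2.0 m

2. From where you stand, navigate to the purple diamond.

turn left 107°, forward 10.5 m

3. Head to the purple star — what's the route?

turn left 83°, forward 5.6 m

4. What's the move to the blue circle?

turn left 39°, forward 3.4 m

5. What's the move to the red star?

turn right 95°, forward 3.9 m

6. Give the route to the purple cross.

turn left 139°, forward 3.2 m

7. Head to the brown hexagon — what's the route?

turn left 13°, forward 3.9 m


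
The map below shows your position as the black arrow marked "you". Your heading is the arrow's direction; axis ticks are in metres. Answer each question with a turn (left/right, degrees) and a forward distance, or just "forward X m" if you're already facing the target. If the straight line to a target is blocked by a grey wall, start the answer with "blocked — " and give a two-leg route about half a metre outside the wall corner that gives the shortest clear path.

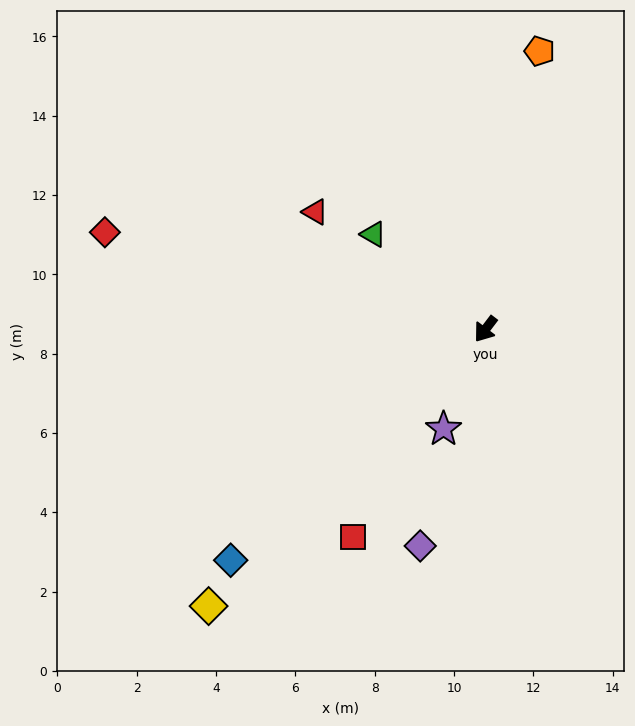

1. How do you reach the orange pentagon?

turn right 154°, forward 7.1 m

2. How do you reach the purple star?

turn left 14°, forward 2.7 m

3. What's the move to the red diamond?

turn right 67°, forward 9.9 m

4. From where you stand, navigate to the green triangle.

turn right 93°, forward 3.7 m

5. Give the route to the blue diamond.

turn right 11°, forward 8.7 m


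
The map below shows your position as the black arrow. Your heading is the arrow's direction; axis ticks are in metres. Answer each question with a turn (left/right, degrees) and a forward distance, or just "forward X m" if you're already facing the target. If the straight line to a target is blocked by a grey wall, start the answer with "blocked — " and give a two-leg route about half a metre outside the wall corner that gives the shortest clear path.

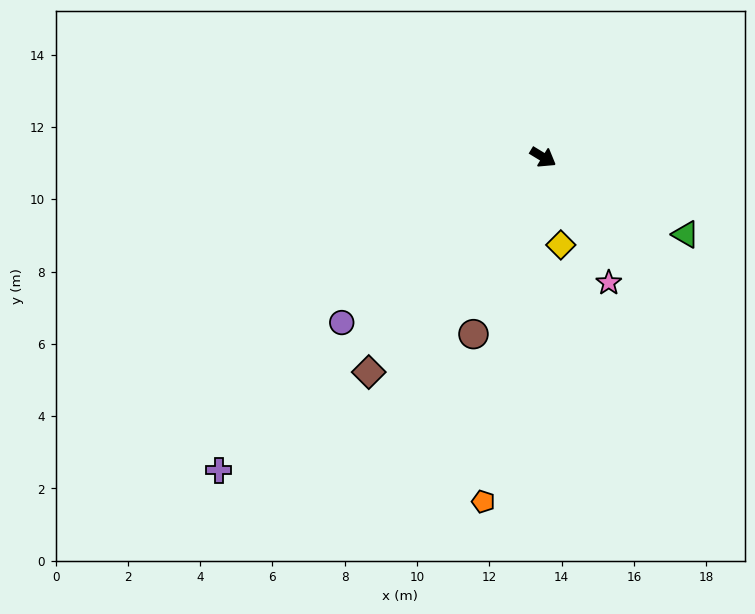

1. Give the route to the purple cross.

turn right 105°, forward 12.5 m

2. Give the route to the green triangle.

turn left 3°, forward 4.5 m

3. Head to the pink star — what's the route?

turn right 31°, forward 3.9 m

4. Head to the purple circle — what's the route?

turn right 109°, forward 7.2 m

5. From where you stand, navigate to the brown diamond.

turn right 98°, forward 7.7 m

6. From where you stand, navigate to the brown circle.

turn right 80°, forward 5.3 m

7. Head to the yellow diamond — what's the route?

turn right 47°, forward 2.5 m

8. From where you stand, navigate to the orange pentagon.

turn right 69°, forward 9.7 m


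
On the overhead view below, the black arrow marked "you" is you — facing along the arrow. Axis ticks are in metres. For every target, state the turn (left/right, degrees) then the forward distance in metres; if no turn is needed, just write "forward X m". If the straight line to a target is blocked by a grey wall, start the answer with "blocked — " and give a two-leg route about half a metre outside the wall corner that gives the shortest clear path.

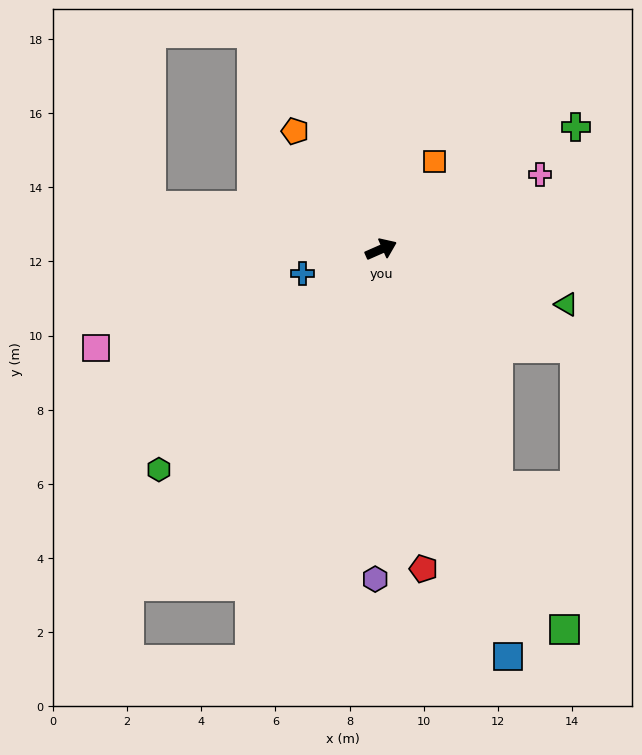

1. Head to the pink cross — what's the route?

forward 4.7 m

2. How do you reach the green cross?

turn left 8°, forward 6.2 m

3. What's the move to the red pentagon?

turn right 106°, forward 8.7 m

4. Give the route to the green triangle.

turn right 40°, forward 5.2 m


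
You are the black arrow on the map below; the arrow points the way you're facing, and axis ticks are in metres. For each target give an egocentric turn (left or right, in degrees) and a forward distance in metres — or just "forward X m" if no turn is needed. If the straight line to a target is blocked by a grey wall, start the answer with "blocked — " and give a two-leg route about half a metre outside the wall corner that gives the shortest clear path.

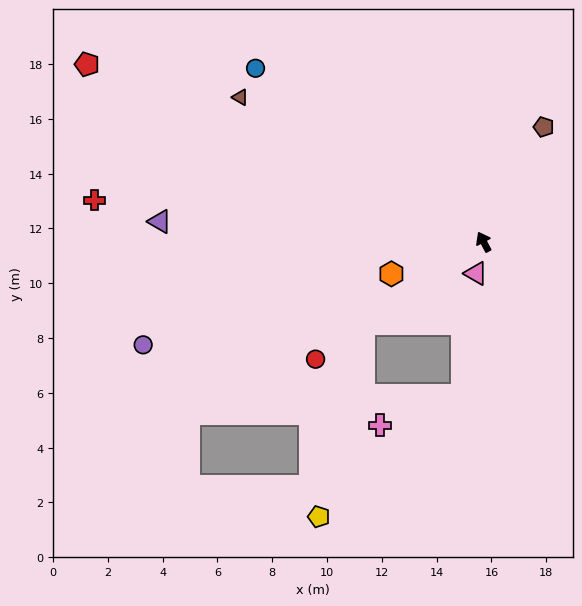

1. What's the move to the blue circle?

turn left 25°, forward 10.5 m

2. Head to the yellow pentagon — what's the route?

blocked — turn left 97°, forward 5.3 m, then turn left 42°, forward 7.2 m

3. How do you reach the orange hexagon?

turn left 81°, forward 3.6 m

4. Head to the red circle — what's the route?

turn left 97°, forward 7.5 m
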